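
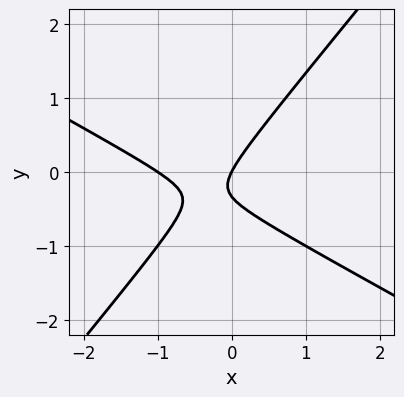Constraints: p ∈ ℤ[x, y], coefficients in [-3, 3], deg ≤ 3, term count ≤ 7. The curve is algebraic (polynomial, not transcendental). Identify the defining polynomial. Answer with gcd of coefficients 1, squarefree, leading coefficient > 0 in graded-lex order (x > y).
2*x^2 + 2*x*y - 3*y^2 + 2*x - y

Degree: a generic line meets the curve in up to 2 points, so deg p = 2.
From the visible intercepts: among the integer gridlines, it crosses the x-axis at x ∈ {-1, 0}; it meets the y-axis at y = 0 (among the integer gridlines).
The integer polynomial consistent with all of this is the stated p.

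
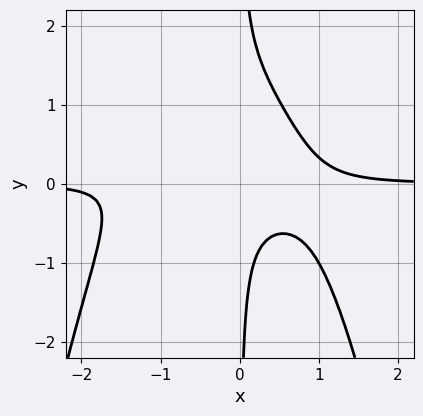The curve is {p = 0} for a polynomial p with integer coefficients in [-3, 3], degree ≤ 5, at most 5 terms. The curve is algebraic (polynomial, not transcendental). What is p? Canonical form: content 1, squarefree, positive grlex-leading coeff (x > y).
3*x^3*y + 2*x^2*y + 3*x*y^2 - 3*x*y - 1

(a) Degree: a generic line meets the curve in up to 4 points, so deg p = 4.
(b) Reading off the gridlines: it misses every integer gridline on the x-axis; it misses every integer gridline on the y-axis.
(c) Assembling these constraints gives the stated polynomial.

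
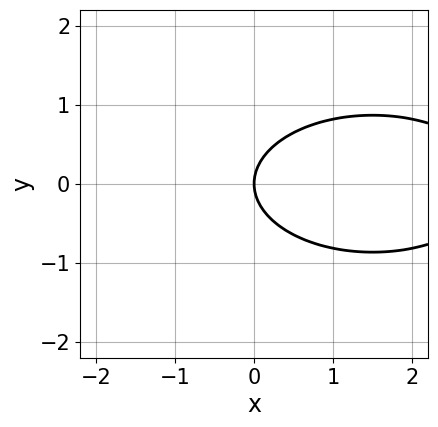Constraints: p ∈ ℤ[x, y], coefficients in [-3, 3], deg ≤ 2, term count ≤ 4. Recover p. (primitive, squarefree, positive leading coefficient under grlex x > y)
The degree is 2 — the shape is more complex than any degree-1 curve.
Symmetries: it's symmetric under y → −y, forcing even powers of y.
From the visible intercepts: one x-axis crossing is at x = 0; one y-axis crossing is at y = 0.
Putting this together gives p.

x^2 + 3*y^2 - 3*x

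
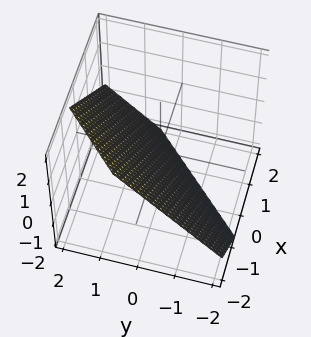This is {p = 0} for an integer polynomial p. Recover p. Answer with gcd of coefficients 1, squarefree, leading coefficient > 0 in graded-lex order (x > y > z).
(a) The degree is 1 — every cross-section is a straight line — this is a plane.
(b) Solving for integer coefficients yields p as stated.

3*x - 3*y + 3*z + 2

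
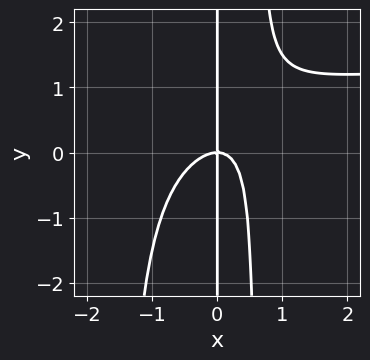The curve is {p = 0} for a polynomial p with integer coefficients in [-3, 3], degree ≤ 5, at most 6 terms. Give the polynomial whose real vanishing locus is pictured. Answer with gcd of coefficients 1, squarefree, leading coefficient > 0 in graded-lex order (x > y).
deg p = 4.
Checking where it meets the axes: it crosses the x-axis at the gridline x = 0; every point of the y-axis in the box is on the curve.
Putting this together gives p.

2*x^3*y - 3*x^3 + 2*x^2*y - 2*x*y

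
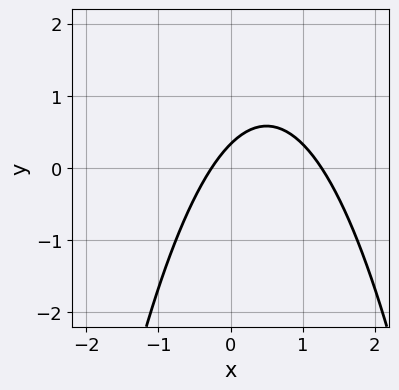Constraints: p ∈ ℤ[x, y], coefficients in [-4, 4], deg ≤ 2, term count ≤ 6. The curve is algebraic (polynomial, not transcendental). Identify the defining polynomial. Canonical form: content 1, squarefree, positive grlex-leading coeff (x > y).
(a) Degree: a generic line meets the curve in up to 2 points, so deg p = 2.
(b) Putting this together gives p.

3*x^2 - 3*x + 3*y - 1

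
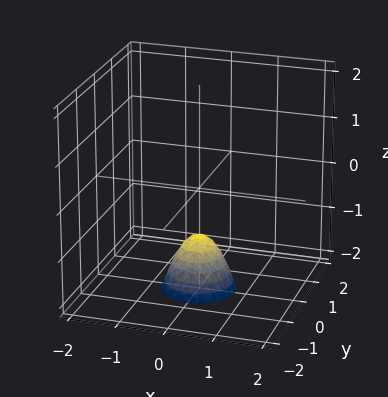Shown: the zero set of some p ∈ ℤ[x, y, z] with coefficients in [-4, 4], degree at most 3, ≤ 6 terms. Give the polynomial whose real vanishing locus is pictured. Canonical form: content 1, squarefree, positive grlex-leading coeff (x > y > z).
(a) Degree: no degree-1 surface has this shape, so deg p = 2.
(b) Symmetry: every cross-section ⟂ z is a circle, so x, y appear only via x² + y².
(c) From the axis intercepts and sections: it crosses the z-axis at the gridline z = -1; no x-intercept at any integer in the box; no y-intercept at any integer in the box.
(d) These observations pin down the coefficients.

2*x^2 + 2*y^2 + z + 1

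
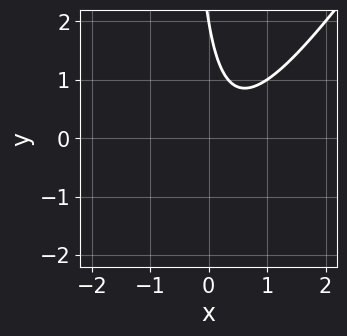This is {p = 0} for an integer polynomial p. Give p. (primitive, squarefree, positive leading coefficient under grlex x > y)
deg p = 2. A generic line meets the curve in up to 2 points.
Observable constraints: it crosses the y-axis at the gridline y = 2; the curve avoids every integer x-axis point in the box.
Matching integer coefficients to the picture gives p.

3*x^2 - 2*x*y - 2*x - y + 2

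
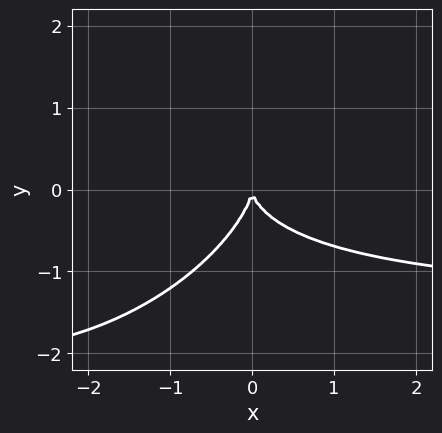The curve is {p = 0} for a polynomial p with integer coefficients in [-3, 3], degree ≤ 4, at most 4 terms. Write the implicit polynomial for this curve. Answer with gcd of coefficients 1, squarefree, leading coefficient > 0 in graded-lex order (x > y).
2*x^2*y - 2*x*y^2 + 2*y^3 + 3*x^2

1. Degree: no degree-2 curve has this shape, so deg p = 3.
2. From the axis intercepts and sections: one y-axis crossing is at y = 0; one x-axis crossing is at x = 0.
3. Together with the visible shape, these determine p as stated.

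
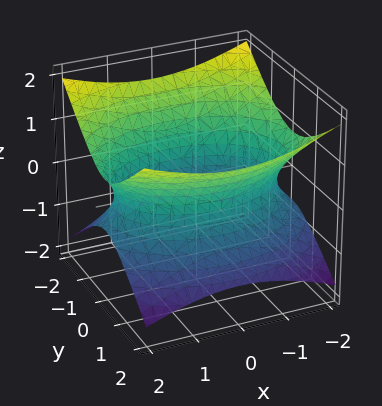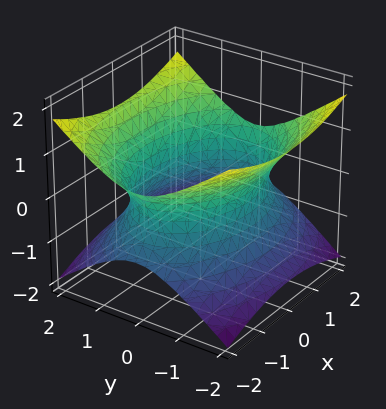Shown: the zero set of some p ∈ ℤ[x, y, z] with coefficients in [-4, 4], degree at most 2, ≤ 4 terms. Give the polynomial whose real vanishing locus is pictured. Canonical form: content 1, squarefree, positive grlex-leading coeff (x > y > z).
x^2 + 2*y^2 - 3*z^2 - 3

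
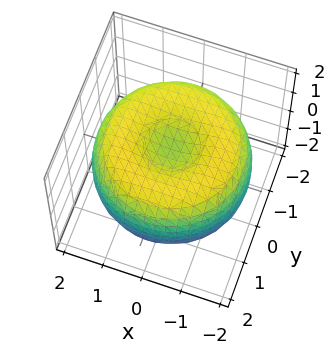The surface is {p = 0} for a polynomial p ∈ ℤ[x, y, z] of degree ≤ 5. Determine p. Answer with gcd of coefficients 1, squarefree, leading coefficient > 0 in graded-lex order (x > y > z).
x^4 + 2*x^2*y^2 + y^4 - 3*x^2 - 3*y^2 + 3*z^2 - 2

deg p = 4. No degree-3 surface has this shape.
Symmetries: rotational symmetry about the z-axis ⇒ p depends on x, y only through x² + y².
Against the integer gridlines: a circular section at z = -1 has radius between 0 and 1.
Assembling these constraints gives the stated polynomial.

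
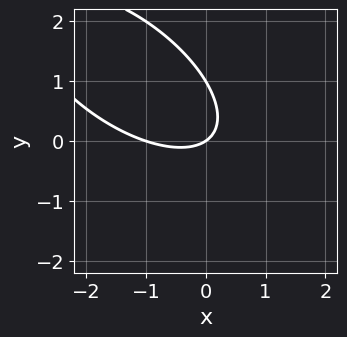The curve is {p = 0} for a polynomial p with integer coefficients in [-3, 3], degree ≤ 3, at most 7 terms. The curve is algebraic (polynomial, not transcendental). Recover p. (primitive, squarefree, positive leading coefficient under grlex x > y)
The degree is 2 — the shape is more complex than any degree-1 curve.
Checking where it meets the axes: the y-axis gridline crossings are at y ∈ {0, 1}; the x-axis gridline crossings are at x ∈ {-1, 0}.
Solving for integer coefficients yields p as stated.

2*x^2 + 3*x*y + 3*y^2 + 2*x - 3*y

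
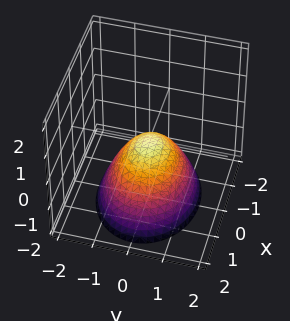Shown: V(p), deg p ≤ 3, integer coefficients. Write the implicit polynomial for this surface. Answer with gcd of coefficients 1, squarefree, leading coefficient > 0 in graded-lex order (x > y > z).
The degree is 2 — a paraboloid; a quadric.
Symmetries: mirror symmetry x ↦ −x ⇒ only even powers of x; it's symmetric under y → −y, forcing even powers of y.
Observable constraints: it meets the y-axis at y = 0 (among the integer gridlines); it crosses the z-axis at the gridline z = 0; it meets the x-axis at x = 0 (among the integer gridlines).
Together with the visible shape, these determine p as stated.

2*x^2 + 3*y^2 + 3*z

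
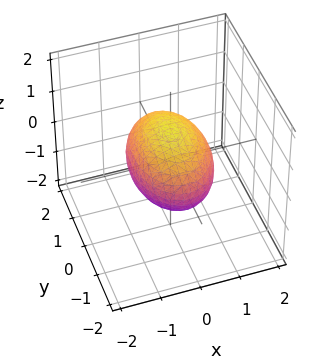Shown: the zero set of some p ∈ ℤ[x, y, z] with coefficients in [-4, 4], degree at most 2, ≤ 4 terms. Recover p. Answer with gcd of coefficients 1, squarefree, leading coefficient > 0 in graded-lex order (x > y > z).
deg p = 2. Bounded and convex; a quadric.
Symmetries: mirror symmetry y ↦ −y ⇒ only even powers of y; it's symmetric under x → −x, forcing even powers of x; the z ↦ −z reflection is a symmetry, so z appears only in even powers.
From the axis intercepts and sections: the z-axis gridline crossings are at z ∈ {-1, 1}; the x-axis gridline crossings are at x ∈ {-1, 1}.
The integer polynomial consistent with all of this is the stated p.

2*x^2 + y^2 + 2*z^2 - 2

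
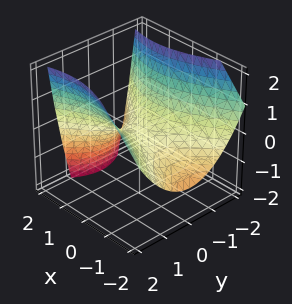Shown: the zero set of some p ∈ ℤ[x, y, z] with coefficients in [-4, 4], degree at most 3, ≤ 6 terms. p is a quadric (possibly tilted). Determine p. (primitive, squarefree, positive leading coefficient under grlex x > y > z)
x^2 - x*z - 2*y^2 + 3*z

1. Degree: the shape is more complex than any degree-1 surface, so deg p = 2.
2. Observable constraints: one z-axis crossing is at z = 0; it meets the x-axis at x = 0 (among the integer gridlines); it crosses the y-axis at the gridline y = 0.
3. Fitting integer coefficients to these (and the overall shape) gives p.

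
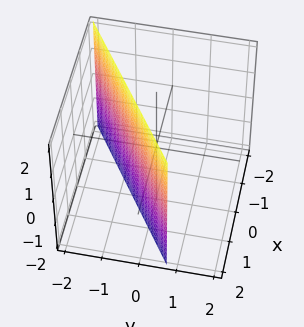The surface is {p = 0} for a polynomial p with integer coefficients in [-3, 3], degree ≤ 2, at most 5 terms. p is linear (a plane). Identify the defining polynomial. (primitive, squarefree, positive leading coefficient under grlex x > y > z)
2*x - 3*y - 2

1. Degree: every cross-section is a straight line — this is a plane, so deg p = 1.
2. Observable constraints: the surface avoids every integer z-axis point in the box; it crosses the x-axis at the gridline x = 1.
3. Fitting integer coefficients to these (and the overall shape) gives p.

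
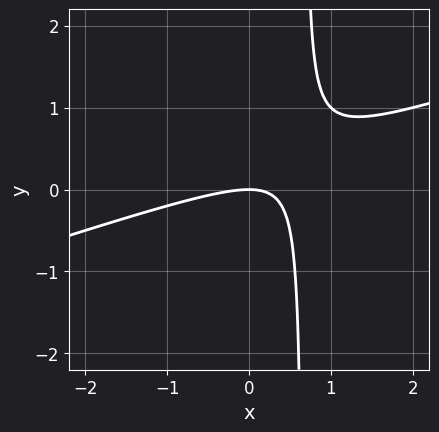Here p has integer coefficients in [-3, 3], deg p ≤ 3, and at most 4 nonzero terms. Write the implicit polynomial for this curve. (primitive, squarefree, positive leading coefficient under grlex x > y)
Degree: a generic line meets the curve in up to 2 points, so deg p = 2.
From the visible intercepts: it crosses the x-axis at the gridline x = 0; it crosses the y-axis at the gridline y = 0.
The integer polynomial consistent with all of this is the stated p.

x^2 - 3*x*y + 2*y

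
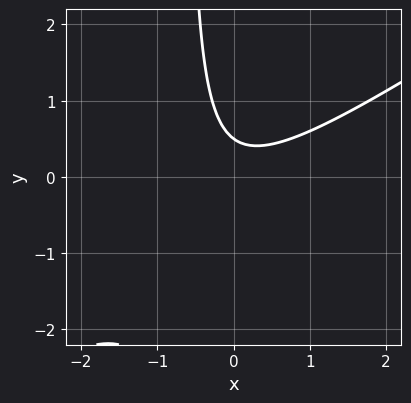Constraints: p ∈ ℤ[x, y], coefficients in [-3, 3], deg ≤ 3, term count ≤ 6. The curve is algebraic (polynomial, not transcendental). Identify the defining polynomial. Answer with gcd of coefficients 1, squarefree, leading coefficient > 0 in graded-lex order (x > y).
2*x^2 - 3*x*y - 2*y + 1

1. deg p = 2.
2. From the visible intercepts: it misses every integer gridline on the x-axis.
3. The integer polynomial consistent with all of this is the stated p.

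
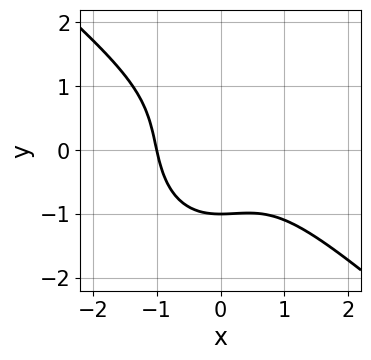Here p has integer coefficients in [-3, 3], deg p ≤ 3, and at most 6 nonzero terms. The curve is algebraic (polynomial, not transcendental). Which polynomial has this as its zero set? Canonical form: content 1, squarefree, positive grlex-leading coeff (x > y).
First, the degree is 3 — a generic line meets the curve in up to 3 points.
Next, against the integer gridlines: one y-axis crossing is at y = -1; one x-axis crossing is at x = -1.
Finally, fitting integer coefficients to these (and the overall shape) gives p.

3*x^3 + 2*x^2*y + 2*y^3 - y^2 + 3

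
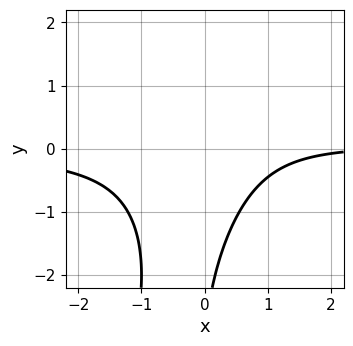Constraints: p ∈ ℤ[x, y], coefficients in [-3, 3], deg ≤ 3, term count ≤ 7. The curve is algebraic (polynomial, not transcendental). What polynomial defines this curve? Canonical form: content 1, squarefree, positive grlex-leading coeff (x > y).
1. Degree: no degree-2 curve has this shape, so deg p = 3.
2. Checking where it meets the axes: it misses every integer gridline on the x-axis; the curve avoids every integer y-axis point in the box.
3. Matching integer coefficients to the picture gives p.

3*x^2*y - x*y^2 - x + y + 3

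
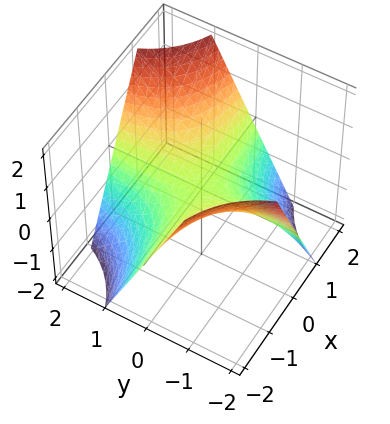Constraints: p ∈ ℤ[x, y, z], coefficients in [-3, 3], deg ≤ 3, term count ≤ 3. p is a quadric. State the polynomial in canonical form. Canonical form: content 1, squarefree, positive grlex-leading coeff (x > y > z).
1. deg p = 2. A hyperbolic paraboloid; a quadric.
2. From the axis intercepts and sections: the visible x-axis segment lies entirely on the surface; it crosses the z-axis at the gridline z = 0.
3. Fitting integer coefficients to these (and the overall shape) gives p. Check: (0, -1, 0) on the y-axis lies on the surface, and p(0, -1, 0) = 0. ✓

x*y - z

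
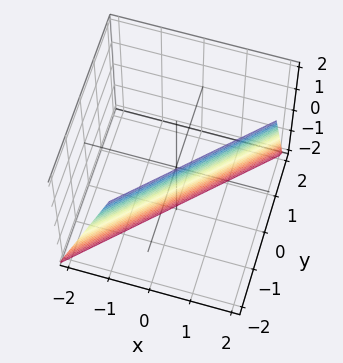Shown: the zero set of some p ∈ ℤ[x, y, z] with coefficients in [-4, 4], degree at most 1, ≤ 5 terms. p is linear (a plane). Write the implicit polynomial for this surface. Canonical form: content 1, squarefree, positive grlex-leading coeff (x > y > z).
3*x - 3*y - z - 2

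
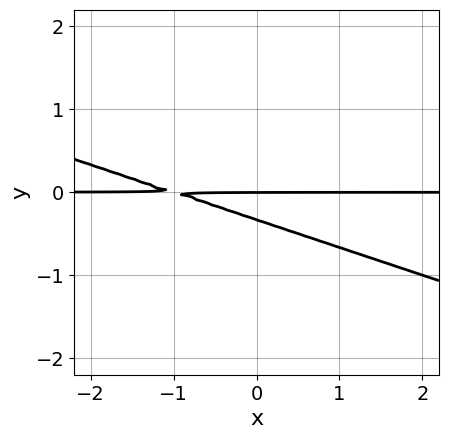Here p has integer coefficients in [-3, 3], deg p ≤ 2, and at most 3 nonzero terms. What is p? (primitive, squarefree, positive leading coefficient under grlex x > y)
(a) Degree: no degree-1 curve has this shape, so deg p = 2.
(b) From the visible intercepts: it meets the y-axis at y = 0 (among the integer gridlines); every point of the x-axis in the box is on the curve.
(c) Fitting integer coefficients to these (and the overall shape) gives p.

x*y + 3*y^2 + y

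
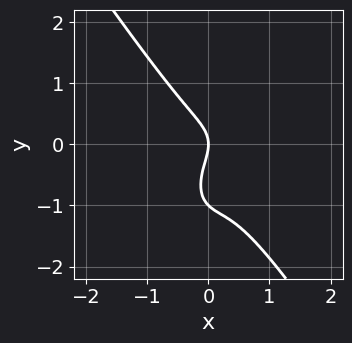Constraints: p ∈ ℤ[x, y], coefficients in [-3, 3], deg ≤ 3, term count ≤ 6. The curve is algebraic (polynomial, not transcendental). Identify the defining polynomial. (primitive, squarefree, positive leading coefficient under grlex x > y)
First, degree: a generic line meets the curve in up to 3 points, so deg p = 3.
Then, observable constraints: the y-axis gridline crossings are at y ∈ {-1, 0}; it crosses the x-axis at the gridline x = 0.
Finally, these observations pin down the coefficients.

3*x^3 + y^3 - x^2 + y^2 + x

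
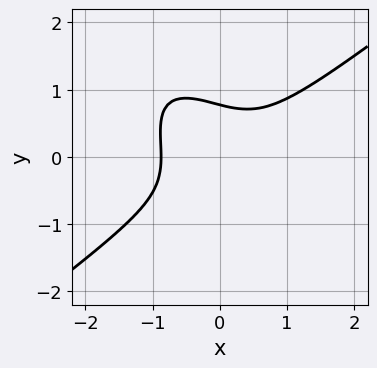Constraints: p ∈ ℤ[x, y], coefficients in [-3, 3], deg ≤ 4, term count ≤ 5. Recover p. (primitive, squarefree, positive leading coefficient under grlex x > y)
3*x^3 - 3*x*y^2 - 3*y^3 - y^2 + 2

deg p = 3. The shape is more complex than any degree-2 curve.
The integer polynomial consistent with all of this is the stated p.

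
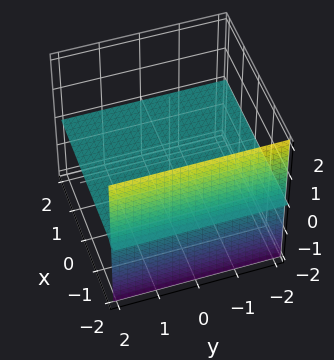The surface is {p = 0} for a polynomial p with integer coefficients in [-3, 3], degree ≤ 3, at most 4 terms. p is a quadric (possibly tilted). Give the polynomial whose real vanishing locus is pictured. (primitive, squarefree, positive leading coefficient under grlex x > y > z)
x*z + 2*z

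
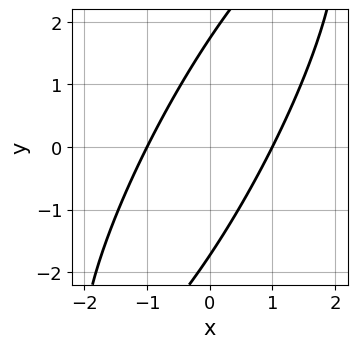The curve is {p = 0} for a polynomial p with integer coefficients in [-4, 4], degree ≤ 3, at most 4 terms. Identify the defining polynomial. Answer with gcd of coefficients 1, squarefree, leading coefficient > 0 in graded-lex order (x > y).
First, degree: a generic line meets the curve in up to 2 points, so deg p = 2.
Then, against the integer gridlines: among the integer gridlines, it crosses the x-axis at x ∈ {-1, 1}.
Finally, the integer polynomial consistent with all of this is the stated p.

3*x^2 - 3*x*y + y^2 - 3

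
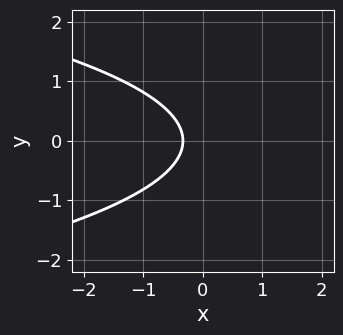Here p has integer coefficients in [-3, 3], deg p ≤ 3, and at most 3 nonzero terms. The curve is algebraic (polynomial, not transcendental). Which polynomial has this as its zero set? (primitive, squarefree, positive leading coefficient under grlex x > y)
1. The degree is 2 — the shape is more complex than any degree-1 curve.
2. Symmetries: mirror symmetry y ↦ −y ⇒ only even powers of y.
3. From the axis intercepts and sections: the curve avoids every integer y-axis point in the box.
4. Together with the visible shape, these determine p as stated.

3*y^2 + 3*x + 1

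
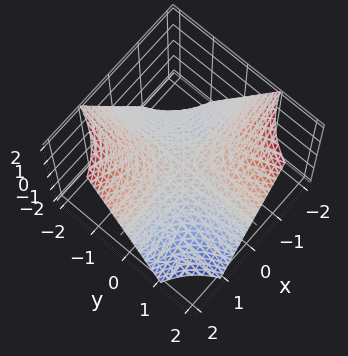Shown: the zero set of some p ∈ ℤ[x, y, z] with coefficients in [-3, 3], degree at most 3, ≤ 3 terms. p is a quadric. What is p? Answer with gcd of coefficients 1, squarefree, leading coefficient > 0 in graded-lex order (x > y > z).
First, degree: a hyperbolic paraboloid; a quadric, so deg p = 2.
Next, observable constraints: every point of the x-axis in the box is on the surface; it meets the z-axis at z = 0 (among the integer gridlines); the visible y-axis segment lies entirely on the surface.
Finally, fitting integer coefficients to these (and the overall shape) gives p.

x*y + z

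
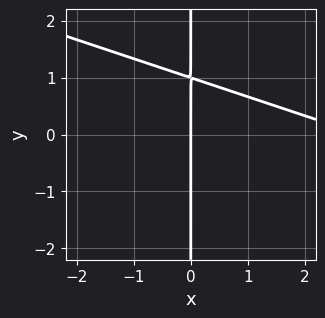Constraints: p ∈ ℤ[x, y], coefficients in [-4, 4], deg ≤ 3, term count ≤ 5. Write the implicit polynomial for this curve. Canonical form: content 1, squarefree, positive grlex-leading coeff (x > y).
x^2 + 3*x*y - 3*x

First, deg p = 2. The shape is more complex than any degree-1 curve.
Next, from the axis intercepts and sections: the visible y-axis segment lies entirely on the curve; it crosses the x-axis at the gridline x = 0.
Finally, solving for integer coefficients yields p as stated.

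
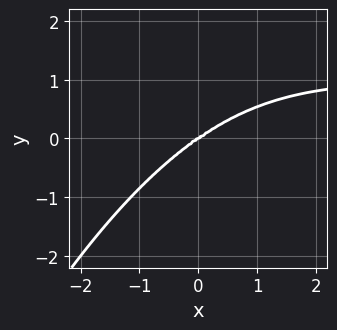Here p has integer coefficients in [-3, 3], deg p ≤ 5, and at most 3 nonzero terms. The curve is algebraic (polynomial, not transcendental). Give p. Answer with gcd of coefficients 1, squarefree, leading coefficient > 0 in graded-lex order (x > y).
x^3*y - x^3 + 3*y^3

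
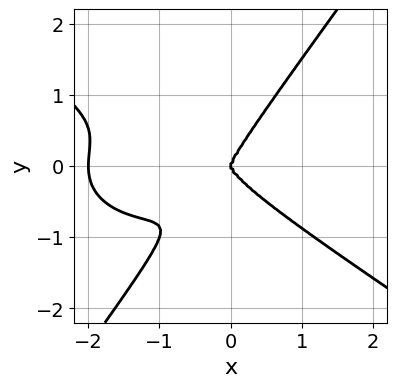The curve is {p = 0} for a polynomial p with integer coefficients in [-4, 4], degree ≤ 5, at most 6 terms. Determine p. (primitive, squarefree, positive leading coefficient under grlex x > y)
x^4 + x^2*y^2 + 3*x*y^3 - 3*y^4 + 2*x^3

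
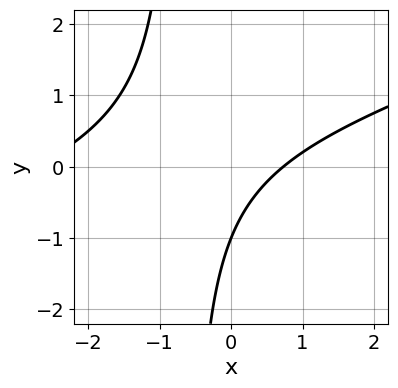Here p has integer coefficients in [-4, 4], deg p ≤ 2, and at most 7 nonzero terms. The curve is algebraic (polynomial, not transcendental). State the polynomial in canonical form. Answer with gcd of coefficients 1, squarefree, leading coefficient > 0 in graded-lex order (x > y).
deg p = 2.
Observable constraints: one y-axis crossing is at y = -1.
Putting this together gives p.

x^2 - 3*x*y + 2*x - 2*y - 2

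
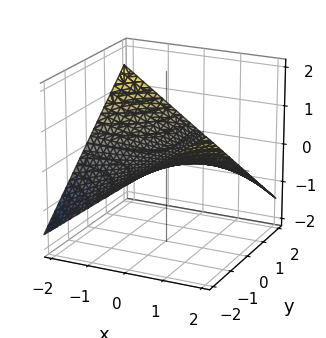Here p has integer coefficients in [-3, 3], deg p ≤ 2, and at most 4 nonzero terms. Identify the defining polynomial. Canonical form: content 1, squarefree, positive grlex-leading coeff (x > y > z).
(a) deg p = 2. A hyperbolic paraboloid; a quadric.
(b) Reading off the gridlines: the visible y-axis segment lies entirely on the surface; one z-axis crossing is at z = 0.
(c) Fitting integer coefficients to these (and the overall shape) gives p. Check: (-1, 0, 0) on the x-axis lies on the surface, and p(-1, 0, 0) = 0. ✓

x*y + 3*z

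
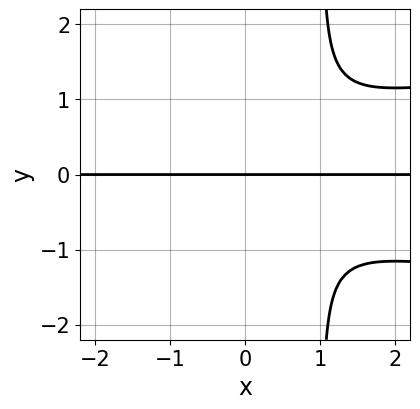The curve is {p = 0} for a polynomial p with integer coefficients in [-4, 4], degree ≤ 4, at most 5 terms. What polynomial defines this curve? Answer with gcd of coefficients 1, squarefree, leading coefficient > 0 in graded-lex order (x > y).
3*x*y^3 - x^2*y - 3*y^3

1. The degree is 4 — no degree-3 curve has this shape.
2. From the visible intercepts: it crosses the y-axis at the gridline y = 0; the visible x-axis segment lies entirely on the curve.
3. Solving for integer coefficients yields p as stated.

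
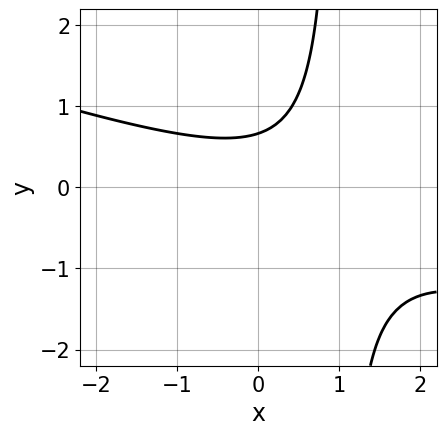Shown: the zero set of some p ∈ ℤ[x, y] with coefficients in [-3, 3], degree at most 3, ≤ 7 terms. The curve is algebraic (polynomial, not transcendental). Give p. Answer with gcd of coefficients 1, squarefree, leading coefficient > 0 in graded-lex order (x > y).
(a) deg p = 2.
(b) Checking where it meets the axes: the curve avoids every integer x-axis point in the box.
(c) Assembling these constraints gives the stated polynomial.

x^2 + 3*x*y - x - 3*y + 2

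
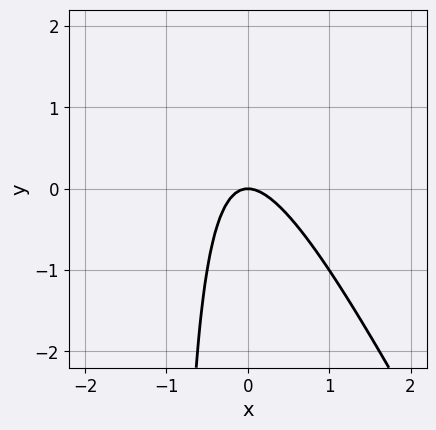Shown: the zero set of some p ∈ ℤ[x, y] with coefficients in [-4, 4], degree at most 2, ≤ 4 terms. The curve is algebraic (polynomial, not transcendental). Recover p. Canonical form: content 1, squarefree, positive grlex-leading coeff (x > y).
First, deg p = 2. No degree-1 curve has this shape.
Next, observable constraints: it meets the x-axis at x = 0 (among the integer gridlines); it crosses the y-axis at the gridline y = 0.
Finally, these observations pin down the coefficients.

2*x^2 + x*y + y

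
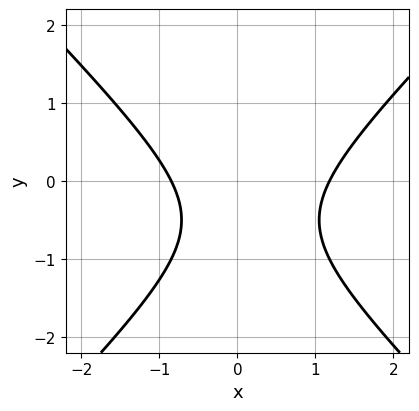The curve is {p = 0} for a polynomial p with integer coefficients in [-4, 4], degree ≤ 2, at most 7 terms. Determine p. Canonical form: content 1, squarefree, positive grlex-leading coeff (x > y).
3*x^2 - 3*y^2 - x - 3*y - 3

(a) deg p = 2.
(b) Reading off the gridlines: the curve avoids every integer y-axis point in the box.
(c) Assembling these constraints gives the stated polynomial.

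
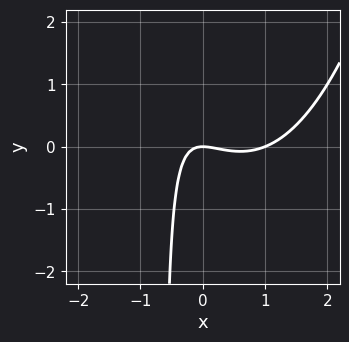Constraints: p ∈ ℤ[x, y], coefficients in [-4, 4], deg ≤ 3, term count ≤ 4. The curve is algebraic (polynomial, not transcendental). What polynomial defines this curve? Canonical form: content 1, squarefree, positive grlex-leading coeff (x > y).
2*x^3 - 2*x^2 - 3*x*y - 2*y

(a) The degree is 3 — no degree-2 curve has this shape.
(b) From the axis intercepts and sections: it meets the y-axis at y = 0 (among the integer gridlines); the x-axis gridline crossings are at x ∈ {0, 1}.
(c) Solving for integer coefficients yields p as stated.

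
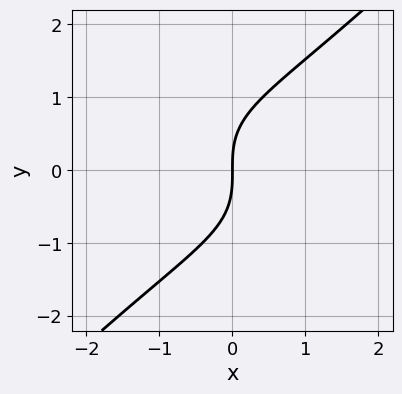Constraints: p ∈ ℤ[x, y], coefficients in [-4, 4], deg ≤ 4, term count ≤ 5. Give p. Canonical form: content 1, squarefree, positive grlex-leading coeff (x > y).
x^2*y - y^3 + 2*x

The degree is 3 — no degree-2 curve has this shape.
Observable constraints: it crosses the x-axis at the gridline x = 0; it crosses the y-axis at the gridline y = 0.
Putting this together gives p.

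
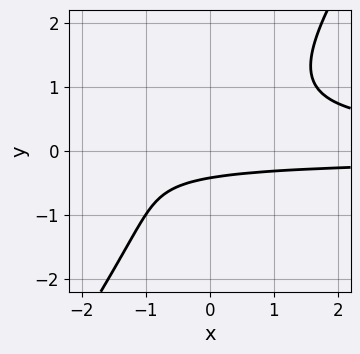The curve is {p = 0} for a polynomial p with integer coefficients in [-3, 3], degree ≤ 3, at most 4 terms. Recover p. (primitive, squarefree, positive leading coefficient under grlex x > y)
3*x*y^2 - 2*y^3 - 2*y - 1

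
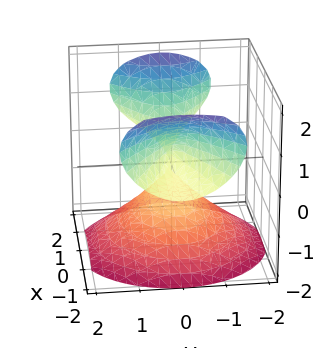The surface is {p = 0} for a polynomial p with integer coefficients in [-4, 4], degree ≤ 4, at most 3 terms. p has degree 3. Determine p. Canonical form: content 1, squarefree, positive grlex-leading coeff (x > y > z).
First, the picture has 3 separate pieces. They look like related sheets of one shape, so recover p as a whole.
Then, degree: no degree-2 surface has this shape, so deg p = 3.
Next, from the axis intercepts and sections: every point of the x-axis in the box is on the surface; one y-axis crossing is at y = 0; one z-axis crossing is at z = 0.
Finally, the integer polynomial consistent with all of this is the stated p.

x^2*z - z^3 - 2*y^2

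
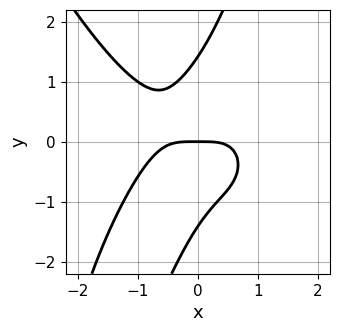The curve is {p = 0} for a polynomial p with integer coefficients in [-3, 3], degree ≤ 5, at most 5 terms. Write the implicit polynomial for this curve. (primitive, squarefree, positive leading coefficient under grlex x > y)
(a) The degree is 4 — the shape is more complex than any degree-3 curve.
(b) Observable constraints: it meets the y-axis at y = 0 (among the integer gridlines); it crosses the x-axis at the gridline x = 0.
(c) Matching integer coefficients to the picture gives p.

2*x^4 + 3*x*y^2 - y^3 + 2*y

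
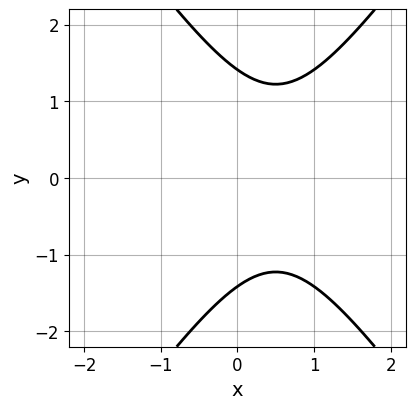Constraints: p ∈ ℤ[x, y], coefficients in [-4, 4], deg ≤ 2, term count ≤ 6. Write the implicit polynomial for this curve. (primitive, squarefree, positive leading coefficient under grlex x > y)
2*x^2 - y^2 - 2*x + 2

(a) The degree is 2 — no degree-1 curve has this shape.
(b) Symmetries: the y ↦ −y reflection is a symmetry, so y appears only in even powers.
(c) Against the integer gridlines: no x-intercept at any integer in the box.
(d) Solving for integer coefficients yields p as stated.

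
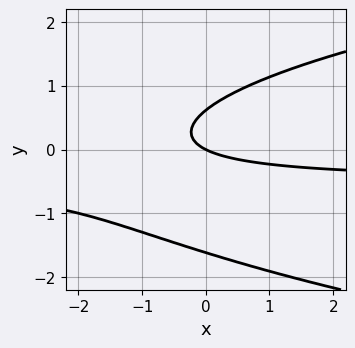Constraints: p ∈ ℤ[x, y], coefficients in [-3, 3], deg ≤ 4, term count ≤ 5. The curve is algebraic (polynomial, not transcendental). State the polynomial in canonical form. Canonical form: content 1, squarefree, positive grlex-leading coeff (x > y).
Degree: a generic line meets the curve in up to 3 points, so deg p = 3.
From the axis intercepts and sections: it meets the y-axis at y = 0 (among the integer gridlines); one x-axis crossing is at x = 0.
Assembling these constraints gives the stated polynomial.

2*y^3 - 2*x*y + 2*y^2 - x - 2*y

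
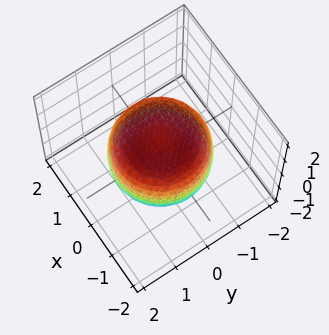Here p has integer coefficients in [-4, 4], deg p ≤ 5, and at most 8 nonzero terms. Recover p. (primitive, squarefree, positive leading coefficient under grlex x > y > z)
2*x^4 + 4*x^2*y^2 + 2*y^4 - 2*x^2 - 2*y^2 + 3*z^2 - 3

(a) Degree: no degree-3 surface has this shape, so deg p = 4.
(b) Symmetries: every cross-section ⟂ z is a circle, so x, y appear only via x² + y².
(c) Against the integer gridlines: the z-axis gridline crossings are at z ∈ {-1, 1}; a circular section at z = 0 has radius between 1 and 2.
(d) Solving for integer coefficients yields p as stated.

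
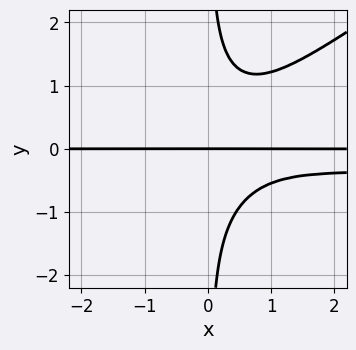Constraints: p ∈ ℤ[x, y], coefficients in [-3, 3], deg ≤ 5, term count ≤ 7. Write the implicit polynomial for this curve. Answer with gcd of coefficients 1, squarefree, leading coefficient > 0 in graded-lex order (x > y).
First, the degree is 4 — a generic line meets the curve in up to 4 points.
Then, against the integer gridlines: every point of the x-axis in the box is on the curve; it meets the y-axis at y = 0 (among the integer gridlines).
Finally, these observations pin down the coefficients.

2*x^2*y^2 - 3*x*y^3 + x^2*y - x*y + 2*y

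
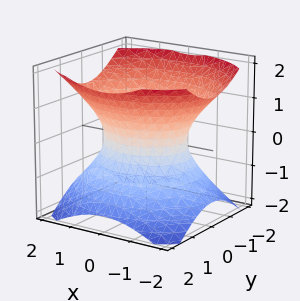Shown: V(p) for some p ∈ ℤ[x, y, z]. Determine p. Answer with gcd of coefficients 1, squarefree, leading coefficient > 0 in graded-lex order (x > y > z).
1. deg p = 2.
2. Symmetries: the y ↦ −y reflection is a symmetry, so y appears only in even powers; it's symmetric under x → −x, forcing even powers of x; the z ↦ −z reflection is a symmetry, so z appears only in even powers.
3. From the axis intercepts and sections: it misses every integer gridline on the z-axis; the y-axis gridline crossings are at y ∈ {-1, 1}.
4. These observations pin down the coefficients.

2*x^2 + 3*y^2 - 3*z^2 - 3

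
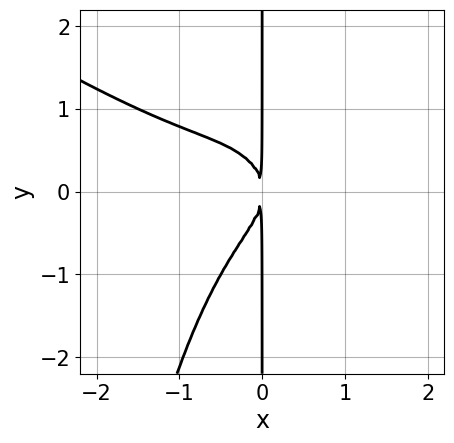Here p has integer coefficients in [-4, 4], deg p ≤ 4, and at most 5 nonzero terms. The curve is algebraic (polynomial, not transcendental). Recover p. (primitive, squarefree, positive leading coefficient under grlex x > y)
Degree: no degree-3 curve has this shape, so deg p = 4.
From the axis intercepts and sections: the visible y-axis segment lies entirely on the curve.
Fitting integer coefficients to these (and the overall shape) gives p.

2*x^4 + 3*x^3*y - x^2*y + 3*x*y^2 + 3*x^2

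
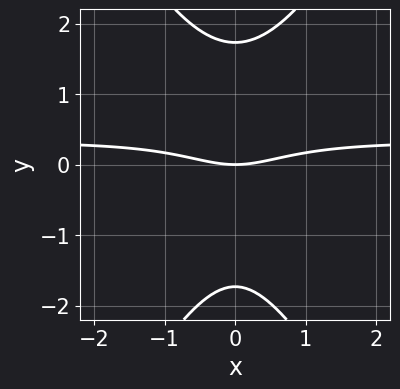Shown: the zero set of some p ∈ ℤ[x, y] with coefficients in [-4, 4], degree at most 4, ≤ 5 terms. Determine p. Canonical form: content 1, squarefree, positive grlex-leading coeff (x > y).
1. Degree: a generic line meets the curve in up to 3 points, so deg p = 3.
2. Symmetries: it's symmetric under x → −x, forcing even powers of x.
3. Reading off the gridlines: it crosses the y-axis at the gridline y = 0; it crosses the x-axis at the gridline x = 0.
4. Assembling these constraints gives the stated polynomial.

3*x^2*y - y^3 - x^2 + 3*y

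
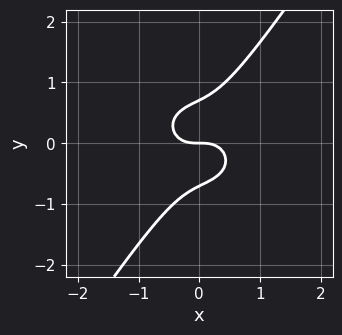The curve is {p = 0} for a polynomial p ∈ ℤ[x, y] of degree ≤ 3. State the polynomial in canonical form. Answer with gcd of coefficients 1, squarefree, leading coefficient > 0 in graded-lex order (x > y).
2*x^3 + 2*x*y^2 - 2*y^3 + y

First, degree: the shape is more complex than any degree-2 curve, so deg p = 3.
Then, against the integer gridlines: one y-axis crossing is at y = 0; one x-axis crossing is at x = 0.
Finally, assembling these constraints gives the stated polynomial.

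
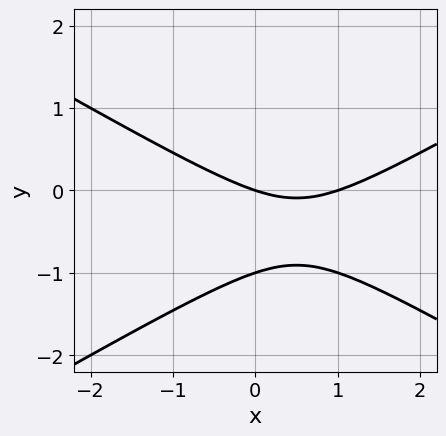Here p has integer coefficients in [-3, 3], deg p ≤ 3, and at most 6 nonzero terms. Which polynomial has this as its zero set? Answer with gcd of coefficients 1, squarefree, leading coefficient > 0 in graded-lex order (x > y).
1. Degree: no degree-1 curve has this shape, so deg p = 2.
2. Against the integer gridlines: among the integer gridlines, it crosses the x-axis at x ∈ {0, 1}; among the integer gridlines, it crosses the y-axis at y ∈ {-1, 0}.
3. Together with the visible shape, these determine p as stated.

x^2 - 3*y^2 - x - 3*y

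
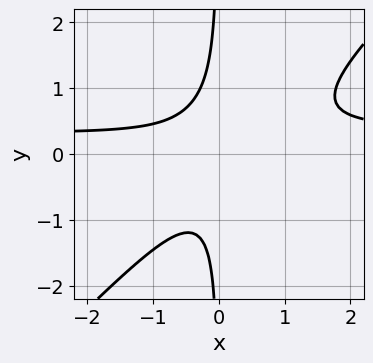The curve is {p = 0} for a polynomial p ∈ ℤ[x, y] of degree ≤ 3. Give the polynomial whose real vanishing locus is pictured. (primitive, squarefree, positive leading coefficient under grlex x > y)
3*x^2*y - 3*x*y^2 - x^2 - 1

(a) The degree is 3 — a generic line meets the curve in up to 3 points.
(b) Observable constraints: the curve avoids every integer x-axis point in the box; the curve avoids every integer y-axis point in the box.
(c) Matching integer coefficients to the picture gives p.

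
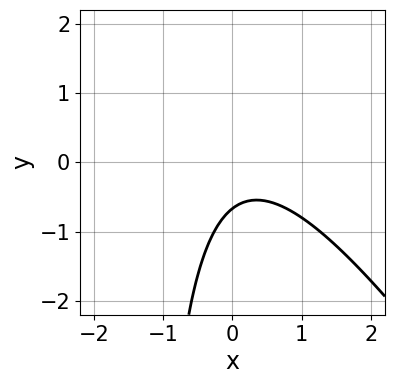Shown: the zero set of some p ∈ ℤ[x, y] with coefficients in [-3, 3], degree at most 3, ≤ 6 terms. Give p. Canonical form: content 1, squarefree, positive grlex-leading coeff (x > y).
(a) deg p = 2. No degree-1 curve has this shape.
(b) Reading off the gridlines: the curve avoids every integer x-axis point in the box.
(c) The integer polynomial consistent with all of this is the stated p.

3*x^2 + 2*x*y - x + 3*y + 2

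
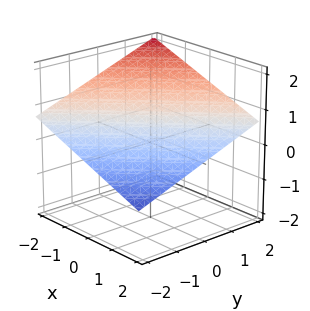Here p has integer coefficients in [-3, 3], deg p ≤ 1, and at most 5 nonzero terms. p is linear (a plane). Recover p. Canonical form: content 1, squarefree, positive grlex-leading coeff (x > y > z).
First, the degree is 1 — every cross-section is a straight line — this is a plane.
Next, observable constraints: it meets the y-axis at y = -2 (among the integer gridlines); it crosses the x-axis at the gridline x = 2.
Finally, solving for integer coefficients yields p as stated.

x - y + 3*z - 2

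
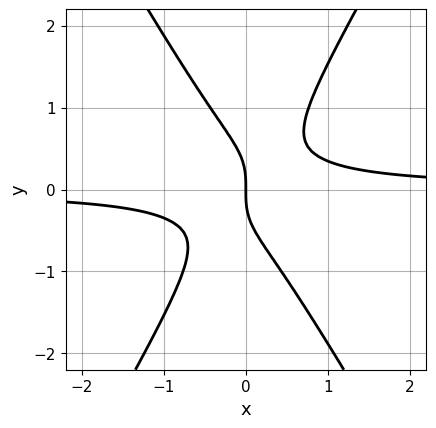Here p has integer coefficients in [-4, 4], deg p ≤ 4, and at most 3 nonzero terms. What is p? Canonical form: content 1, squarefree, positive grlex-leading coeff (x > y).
3*x^2*y - y^3 - x

The degree is 3 — a generic line meets the curve in up to 3 points.
From the axis intercepts and sections: one x-axis crossing is at x = 0; it crosses the y-axis at the gridline y = 0.
Together with the visible shape, these determine p as stated.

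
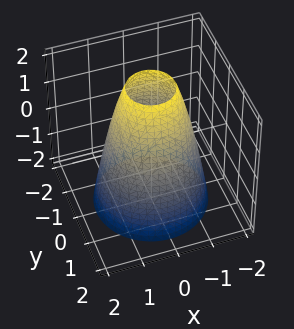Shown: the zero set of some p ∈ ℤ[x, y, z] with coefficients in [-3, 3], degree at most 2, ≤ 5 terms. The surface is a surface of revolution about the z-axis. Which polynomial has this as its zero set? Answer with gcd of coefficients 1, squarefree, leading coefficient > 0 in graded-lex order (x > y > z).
2*x^2 + 2*y^2 + z - 3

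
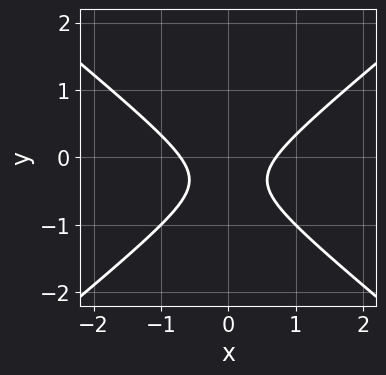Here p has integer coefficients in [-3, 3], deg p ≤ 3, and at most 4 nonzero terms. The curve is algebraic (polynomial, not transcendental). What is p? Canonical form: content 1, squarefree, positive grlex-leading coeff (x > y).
2*x^2 - 3*y^2 - 2*y - 1

First, the degree is 2 — a generic line meets the curve in up to 2 points.
Then, symmetries: the x ↦ −x reflection is a symmetry, so x appears only in even powers.
Then, from the axis intercepts and sections: it misses every integer gridline on the y-axis.
Finally, matching integer coefficients to the picture gives p.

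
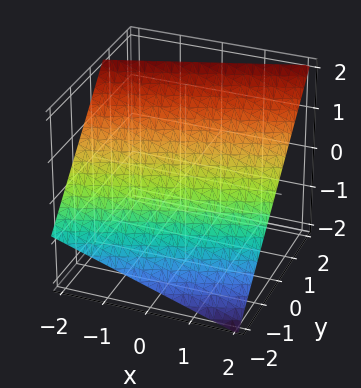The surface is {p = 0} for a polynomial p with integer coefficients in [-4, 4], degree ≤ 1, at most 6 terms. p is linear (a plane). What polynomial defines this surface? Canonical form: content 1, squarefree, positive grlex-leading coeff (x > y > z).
x - 3*y + 3*z - 2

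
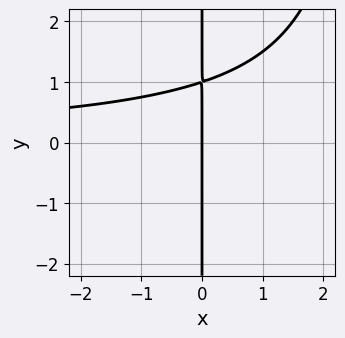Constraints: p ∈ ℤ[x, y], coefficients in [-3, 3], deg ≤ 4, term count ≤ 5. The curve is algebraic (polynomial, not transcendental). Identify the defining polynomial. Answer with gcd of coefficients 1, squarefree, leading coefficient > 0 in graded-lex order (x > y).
x^2*y - 3*x*y + 3*x

(a) Degree: no degree-2 curve has this shape, so deg p = 3.
(b) Reading off the gridlines: it meets the x-axis at x = 0 (among the integer gridlines); the visible y-axis segment lies entirely on the curve.
(c) The integer polynomial consistent with all of this is the stated p.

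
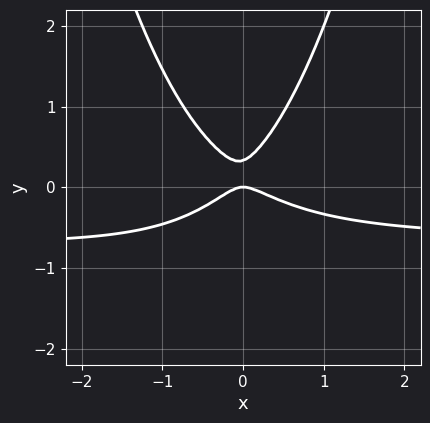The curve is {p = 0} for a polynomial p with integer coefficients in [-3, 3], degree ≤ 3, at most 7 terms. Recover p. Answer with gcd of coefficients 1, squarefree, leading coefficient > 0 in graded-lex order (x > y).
First, deg p = 3. A generic line meets the curve in up to 3 points.
Then, observable constraints: it crosses the x-axis at the gridline x = 0; it meets the y-axis at y = 0 (among the integer gridlines).
Finally, solving for integer coefficients yields p as stated.

3*x^2*y + 2*x^2 + x*y - 3*y^2 + y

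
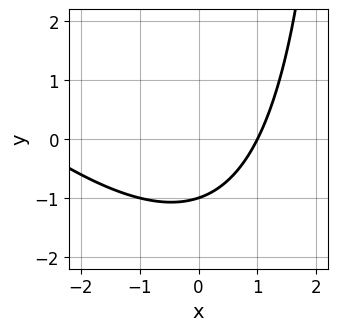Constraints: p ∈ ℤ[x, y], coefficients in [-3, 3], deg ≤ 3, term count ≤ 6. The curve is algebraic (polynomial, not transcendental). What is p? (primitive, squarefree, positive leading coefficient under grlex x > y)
(a) Degree: the shape is more complex than any degree-1 curve, so deg p = 2.
(b) From the axis intercepts and sections: one y-axis crossing is at y = -1; it meets the x-axis at x = 1 (among the integer gridlines).
(c) The integer polynomial consistent with all of this is the stated p.

x^2 + x*y + 2*x - 3*y - 3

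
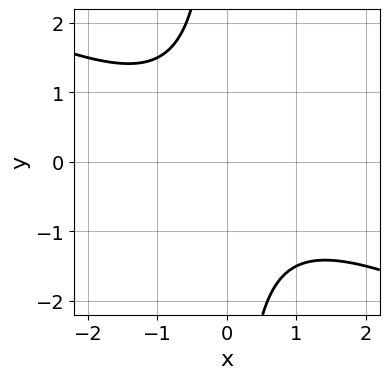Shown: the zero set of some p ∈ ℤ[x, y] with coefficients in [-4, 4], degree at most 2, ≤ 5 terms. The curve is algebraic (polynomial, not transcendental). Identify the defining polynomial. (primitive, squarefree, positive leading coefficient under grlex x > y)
(a) deg p = 2. The shape is more complex than any degree-1 curve.
(b) Checking where it meets the axes: no x-intercept at any integer in the box; no y-intercept at any integer in the box.
(c) Matching integer coefficients to the picture gives p.

x^2 + 2*x*y + 2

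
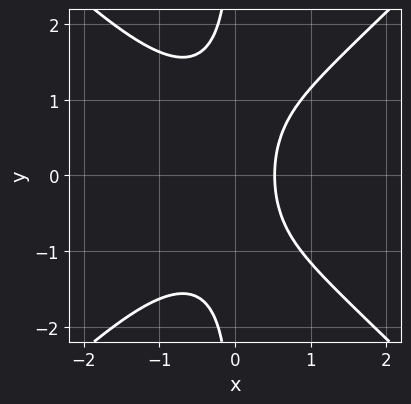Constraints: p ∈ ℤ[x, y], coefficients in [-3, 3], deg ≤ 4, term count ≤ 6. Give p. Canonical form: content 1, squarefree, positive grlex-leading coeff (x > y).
The degree is 3 — the shape is more complex than any degree-2 curve.
Symmetries: mirror symmetry y ↦ −y ⇒ only even powers of y.
From the axis intercepts and sections: no y-intercept at any integer in the box.
These observations pin down the coefficients.

3*x^3 - 3*x*y^2 + 3*x - 2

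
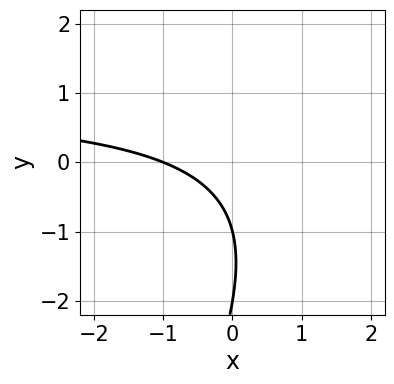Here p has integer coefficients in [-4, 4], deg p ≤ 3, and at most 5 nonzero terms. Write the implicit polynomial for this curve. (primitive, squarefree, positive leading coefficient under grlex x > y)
2*x*y - y^2 - 2*x - 3*y - 2

First, deg p = 2. The shape is more complex than any degree-1 curve.
Next, checking where it meets the axes: it meets the x-axis at x = -1 (among the integer gridlines); among the integer gridlines, it crosses the y-axis at y ∈ {-2, -1}.
Finally, the integer polynomial consistent with all of this is the stated p.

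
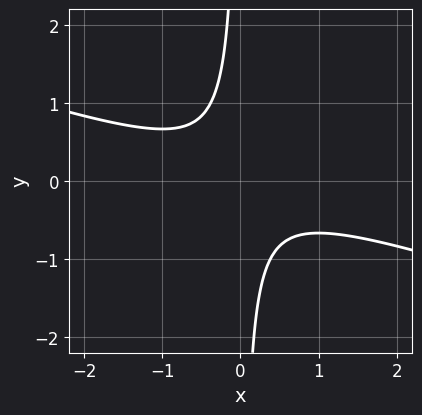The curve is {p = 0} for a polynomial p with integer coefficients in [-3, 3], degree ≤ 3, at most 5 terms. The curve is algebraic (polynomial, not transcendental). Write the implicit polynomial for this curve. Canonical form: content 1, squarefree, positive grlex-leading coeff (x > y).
(a) Degree: no degree-1 curve has this shape, so deg p = 2.
(b) From the axis intercepts and sections: no x-intercept at any integer in the box; no y-intercept at any integer in the box.
(c) Assembling these constraints gives the stated polynomial.

x^2 + 3*x*y + 1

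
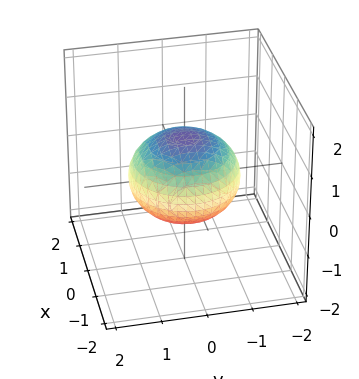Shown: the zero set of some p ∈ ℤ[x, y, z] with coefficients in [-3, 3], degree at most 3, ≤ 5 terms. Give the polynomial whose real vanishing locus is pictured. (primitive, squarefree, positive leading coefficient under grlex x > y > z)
2*x^2 + 2*y^2 + 3*z^2 - 3

(a) Degree: the shape is more complex than any degree-1 surface, so deg p = 2.
(b) Symmetries: rotational symmetry about the z-axis ⇒ p depends on x, y only through x² + y².
(c) From the visible intercepts: a circular section at z = 0 has radius between 1 and 2; the z-axis gridline crossings are at z ∈ {-1, 1}.
(d) Together with the visible shape, these determine p as stated.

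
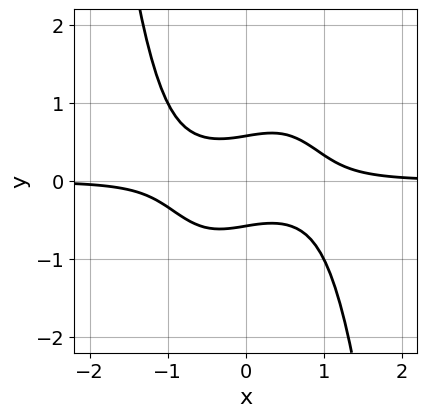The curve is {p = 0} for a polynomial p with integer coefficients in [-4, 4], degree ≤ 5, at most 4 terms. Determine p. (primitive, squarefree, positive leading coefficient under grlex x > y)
3*x^3*y - x*y + 3*y^2 - 1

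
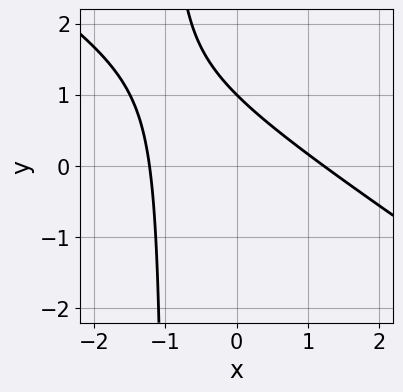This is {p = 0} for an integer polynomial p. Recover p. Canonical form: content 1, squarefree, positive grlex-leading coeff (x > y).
The degree is 2 — no degree-1 curve has this shape.
Reading off the gridlines: it crosses the y-axis at the gridline y = 1.
Solving for integer coefficients yields p as stated.

2*x^2 + 3*x*y + 3*y - 3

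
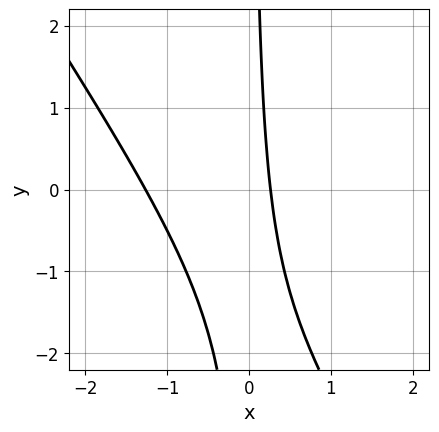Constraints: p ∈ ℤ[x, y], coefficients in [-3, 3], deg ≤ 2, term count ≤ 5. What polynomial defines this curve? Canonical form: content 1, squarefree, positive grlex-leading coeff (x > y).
3*x^2 + 2*x*y + 3*x - 1

Degree: no degree-1 curve has this shape, so deg p = 2.
From the axis intercepts and sections: it misses every integer gridline on the y-axis.
Putting this together gives p.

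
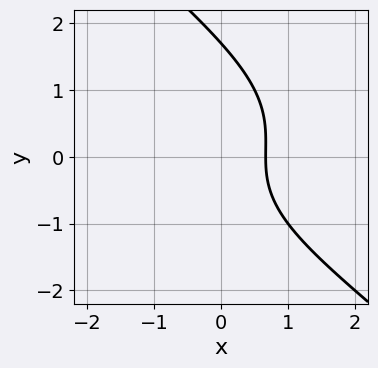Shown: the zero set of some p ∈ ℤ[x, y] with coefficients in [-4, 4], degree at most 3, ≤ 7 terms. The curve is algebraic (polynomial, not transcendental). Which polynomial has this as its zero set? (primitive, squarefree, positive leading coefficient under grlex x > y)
x*y^2 + y^3 - y^2 + 3*x - 2

deg p = 3. The shape is more complex than any degree-2 curve.
The integer polynomial consistent with all of this is the stated p.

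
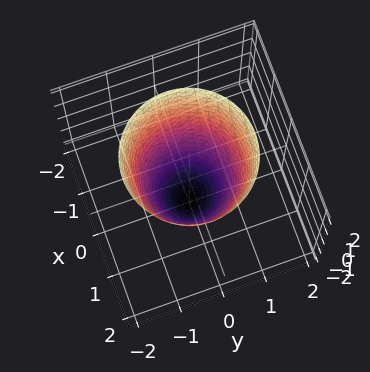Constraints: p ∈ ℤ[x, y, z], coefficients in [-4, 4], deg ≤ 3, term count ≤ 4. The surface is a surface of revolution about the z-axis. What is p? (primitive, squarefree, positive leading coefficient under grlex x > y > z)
2*x^2 + 2*y^2 - z - 2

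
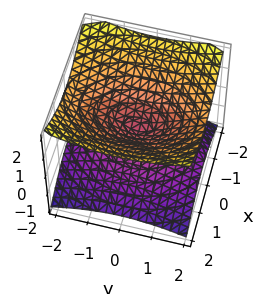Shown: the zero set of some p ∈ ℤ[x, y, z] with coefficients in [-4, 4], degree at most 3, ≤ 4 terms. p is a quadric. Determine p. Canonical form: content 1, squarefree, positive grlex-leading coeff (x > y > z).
(a) Degree: two nappes meeting at a single point; a quadric, so deg p = 2.
(b) Symmetries: mirror symmetry z ↦ −z ⇒ only even powers of z; mirror symmetry x ↦ −x ⇒ only even powers of x; the y ↦ −y reflection is a symmetry, so y appears only in even powers.
(c) From the axis intercepts and sections: one z-axis crossing is at z = 0; it meets the x-axis at x = 0 (among the integer gridlines).
(d) Fitting integer coefficients to these (and the overall shape) gives p.

2*x^2 + y^2 - 3*z^2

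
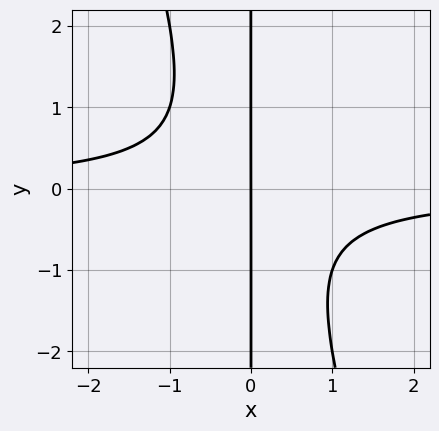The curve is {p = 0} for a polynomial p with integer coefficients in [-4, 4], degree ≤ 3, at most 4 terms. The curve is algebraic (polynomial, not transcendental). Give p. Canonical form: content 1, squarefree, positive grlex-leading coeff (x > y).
1. Degree: a generic line meets the curve in up to 3 points, so deg p = 3.
2. Reading off the gridlines: the visible y-axis segment lies entirely on the curve; it meets the x-axis at x = 0 (among the integer gridlines).
3. Solving for integer coefficients yields p as stated.

3*x^2*y + x*y^2 + 2*x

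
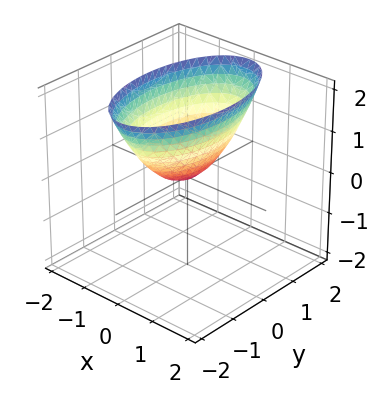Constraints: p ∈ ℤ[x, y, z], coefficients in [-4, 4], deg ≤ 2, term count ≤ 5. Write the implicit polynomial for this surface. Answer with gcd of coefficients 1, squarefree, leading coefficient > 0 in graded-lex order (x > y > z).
3*x^2 + y^2 - 2*z

Degree: a paraboloid; a quadric, so deg p = 2.
Symmetries: mirror symmetry x ↦ −x ⇒ only even powers of x; mirror symmetry y ↦ −y ⇒ only even powers of y.
Against the integer gridlines: one z-axis crossing is at z = 0; it meets the x-axis at x = 0 (among the integer gridlines); it crosses the y-axis at the gridline y = 0.
Putting this together gives p.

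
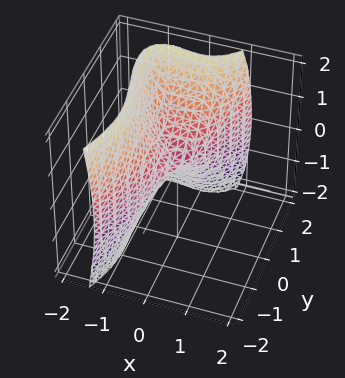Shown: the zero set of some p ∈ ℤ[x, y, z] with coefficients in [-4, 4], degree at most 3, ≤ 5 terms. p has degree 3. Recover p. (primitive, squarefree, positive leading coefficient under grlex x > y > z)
3*x^3 + 2*x^2*y - y^3 + z^2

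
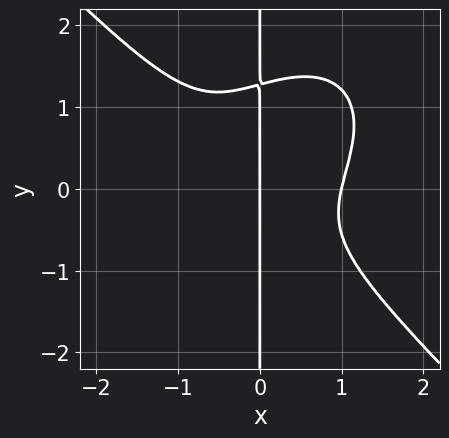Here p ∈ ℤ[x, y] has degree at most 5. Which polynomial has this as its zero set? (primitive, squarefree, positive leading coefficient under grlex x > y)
3*x^4 + 3*x*y^3 - 2*x^2*y - 2*x*y^2 - 3*x

(a) Degree: the shape is more complex than any degree-3 curve, so deg p = 4.
(b) Reading off the gridlines: every point of the y-axis in the box is on the curve; among the integer gridlines, it crosses the x-axis at x ∈ {0, 1}.
(c) Matching integer coefficients to the picture gives p.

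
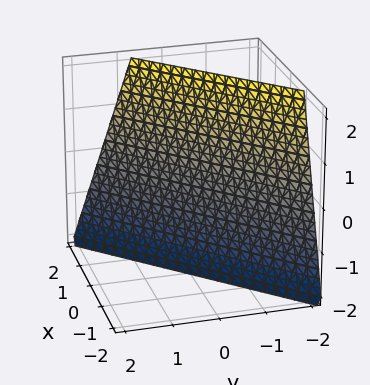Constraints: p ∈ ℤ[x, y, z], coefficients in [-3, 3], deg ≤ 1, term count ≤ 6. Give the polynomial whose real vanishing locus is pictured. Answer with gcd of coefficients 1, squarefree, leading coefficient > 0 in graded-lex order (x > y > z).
(a) Degree: every cross-section is a straight line — this is a plane, so deg p = 1.
(b) Observable constraints: it meets the z-axis at z = -2 (among the integer gridlines).
(c) These observations pin down the coefficients.

3*x - 3*y - z - 2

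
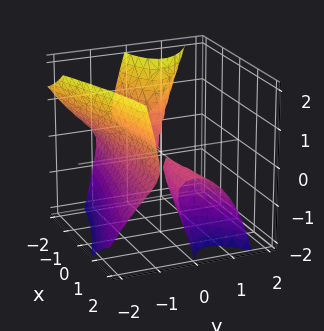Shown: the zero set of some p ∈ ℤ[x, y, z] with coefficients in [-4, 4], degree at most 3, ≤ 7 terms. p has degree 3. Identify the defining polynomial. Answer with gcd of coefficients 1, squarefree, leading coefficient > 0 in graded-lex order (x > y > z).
3*x*y*z + 3*y^3 + 2*x*z + 3*y^2 + 2*z^2

1. I count 3 distinct pieces. Treating them together as one polynomial.
2. The degree is 3 — no degree-2 surface has this shape.
3. Against the integer gridlines: one y-axis crossing is at y = -1; every point of the x-axis in the box is on the surface.
4. These observations pin down the coefficients.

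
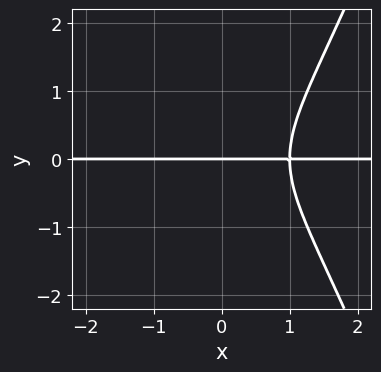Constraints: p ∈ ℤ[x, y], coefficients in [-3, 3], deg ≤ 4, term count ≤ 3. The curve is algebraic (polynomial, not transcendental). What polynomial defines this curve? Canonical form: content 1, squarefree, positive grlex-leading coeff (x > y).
x^3*y - y^3 - y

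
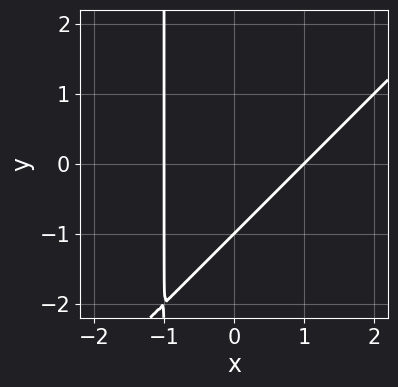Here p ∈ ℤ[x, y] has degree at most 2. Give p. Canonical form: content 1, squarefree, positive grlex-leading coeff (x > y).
x^2 - x*y - y - 1

1. The degree is 2 — the shape is more complex than any degree-1 curve.
2. From the axis intercepts and sections: it meets the y-axis at y = -1 (among the integer gridlines); among the integer gridlines, it crosses the x-axis at x ∈ {-1, 1}.
3. Together with the visible shape, these determine p as stated.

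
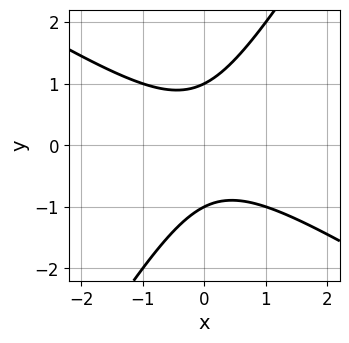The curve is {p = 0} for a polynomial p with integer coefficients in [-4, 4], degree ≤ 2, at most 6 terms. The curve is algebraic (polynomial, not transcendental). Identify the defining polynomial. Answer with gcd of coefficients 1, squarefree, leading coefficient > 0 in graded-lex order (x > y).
x^2 + x*y - y^2 + 1

1. deg p = 2. No degree-1 curve has this shape.
2. Checking where it meets the axes: no x-intercept at any integer in the box; among the integer gridlines, it crosses the y-axis at y ∈ {-1, 1}.
3. Together with the visible shape, these determine p as stated.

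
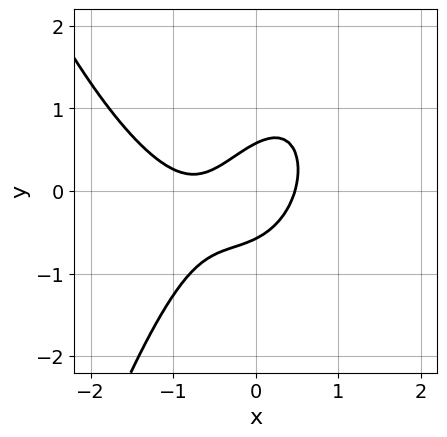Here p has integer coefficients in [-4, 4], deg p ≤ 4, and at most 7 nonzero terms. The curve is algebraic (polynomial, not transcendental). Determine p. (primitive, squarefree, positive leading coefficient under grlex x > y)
First, deg p = 3. No degree-2 curve has this shape.
Finally, putting this together gives p.

3*x^3 + 3*x^2 - 3*x*y + 3*y^2 - 1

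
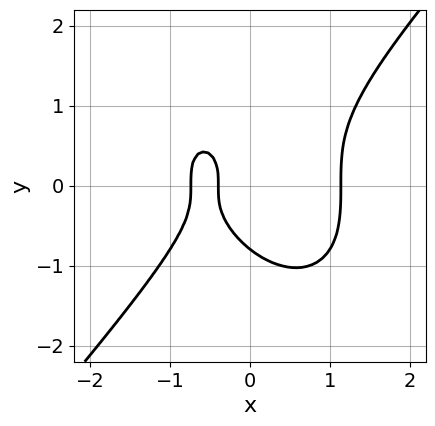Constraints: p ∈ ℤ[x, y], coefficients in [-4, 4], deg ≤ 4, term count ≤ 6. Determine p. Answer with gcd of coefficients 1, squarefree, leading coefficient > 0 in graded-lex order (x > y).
deg p = 3. A generic line meets the curve in up to 3 points.
The integer polynomial consistent with all of this is the stated p.

3*x^3 - 2*y^3 - 3*x - 1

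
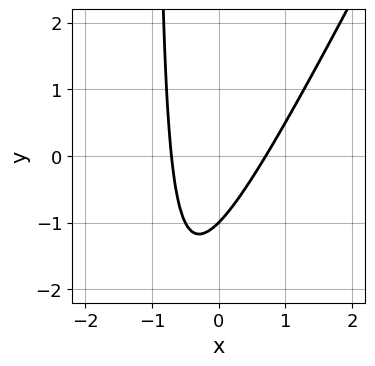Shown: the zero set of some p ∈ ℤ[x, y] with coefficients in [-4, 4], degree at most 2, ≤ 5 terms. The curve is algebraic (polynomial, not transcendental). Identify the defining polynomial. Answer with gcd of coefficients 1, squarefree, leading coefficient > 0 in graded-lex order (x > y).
(a) The degree is 2 — a generic line meets the curve in up to 2 points.
(b) Checking where it meets the axes: it crosses the y-axis at the gridline y = -1.
(c) The integer polynomial consistent with all of this is the stated p.

2*x^2 - x*y - y - 1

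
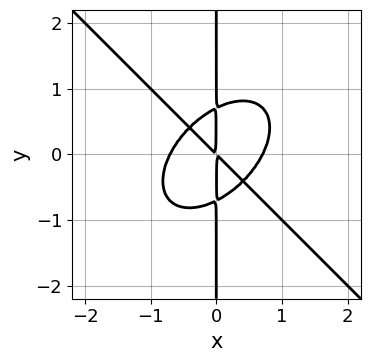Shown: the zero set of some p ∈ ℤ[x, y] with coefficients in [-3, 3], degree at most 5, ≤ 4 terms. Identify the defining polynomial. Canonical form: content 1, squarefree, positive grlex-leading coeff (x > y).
1. The degree is 4 — a generic line meets the curve in up to 4 points.
2. Checking where it meets the axes: the visible y-axis segment lies entirely on the curve.
3. These observations pin down the coefficients.

2*x^4 + 2*x*y^3 - x^2 - x*y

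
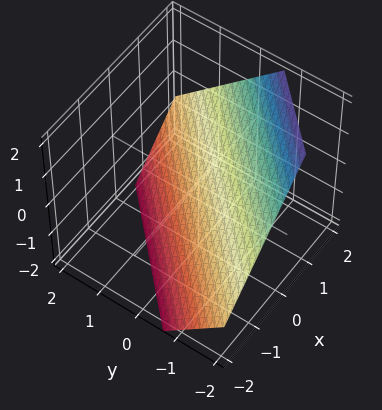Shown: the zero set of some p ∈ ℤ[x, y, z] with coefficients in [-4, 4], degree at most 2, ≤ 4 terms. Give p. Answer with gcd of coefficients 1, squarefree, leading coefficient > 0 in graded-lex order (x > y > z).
(a) The degree is 1 — every cross-section is a straight line — this is a plane.
(b) Solving for integer coefficients yields p as stated.

3*x - 3*y - 3*z - 2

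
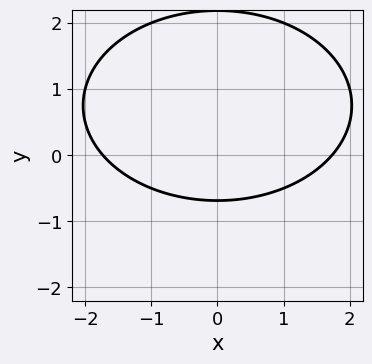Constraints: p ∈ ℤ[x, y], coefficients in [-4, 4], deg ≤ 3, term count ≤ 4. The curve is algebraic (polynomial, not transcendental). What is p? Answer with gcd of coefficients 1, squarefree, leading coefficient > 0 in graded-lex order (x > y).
1. Degree: the shape is more complex than any degree-1 curve, so deg p = 2.
2. Symmetries: the x ↦ −x reflection is a symmetry, so x appears only in even powers.
3. The integer polynomial consistent with all of this is the stated p.

x^2 + 2*y^2 - 3*y - 3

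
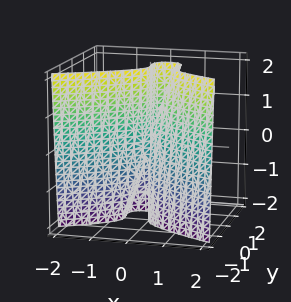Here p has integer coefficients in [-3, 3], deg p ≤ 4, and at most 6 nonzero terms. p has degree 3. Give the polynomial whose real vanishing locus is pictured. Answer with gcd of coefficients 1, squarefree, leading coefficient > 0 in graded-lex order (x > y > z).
First, deg p = 3. No degree-2 surface has this shape.
Then, from the visible intercepts: it crosses the y-axis at the gridline y = 0; the visible z-axis segment lies entirely on the surface.
Finally, these observations pin down the coefficients.

3*y^3 + 3*x^2 - x*z - 2*y^2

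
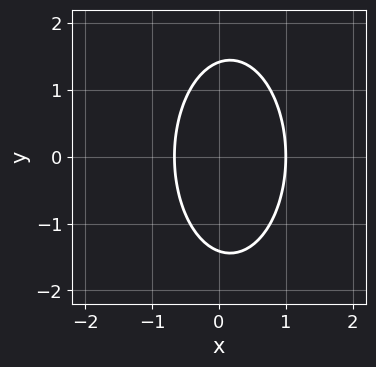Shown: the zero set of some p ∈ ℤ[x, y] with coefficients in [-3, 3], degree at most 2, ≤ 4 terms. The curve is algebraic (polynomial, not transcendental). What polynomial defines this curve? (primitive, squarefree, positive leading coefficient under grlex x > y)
3*x^2 + y^2 - x - 2

First, degree: no degree-1 curve has this shape, so deg p = 2.
Then, symmetries: the y ↦ −y reflection is a symmetry, so y appears only in even powers.
Then, against the integer gridlines: one x-axis crossing is at x = 1.
Finally, matching integer coefficients to the picture gives p.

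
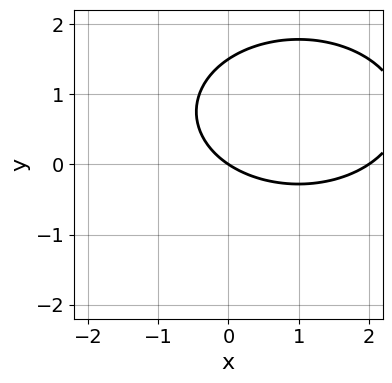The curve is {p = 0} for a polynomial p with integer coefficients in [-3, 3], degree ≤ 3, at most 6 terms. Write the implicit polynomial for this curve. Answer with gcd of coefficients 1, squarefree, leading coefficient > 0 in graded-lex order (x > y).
x^2 + 2*y^2 - 2*x - 3*y

First, the degree is 2 — the shape is more complex than any degree-1 curve.
Then, from the visible intercepts: it crosses the y-axis at the gridline y = 0; among the integer gridlines, it crosses the x-axis at x ∈ {0, 2}.
Finally, together with the visible shape, these determine p as stated.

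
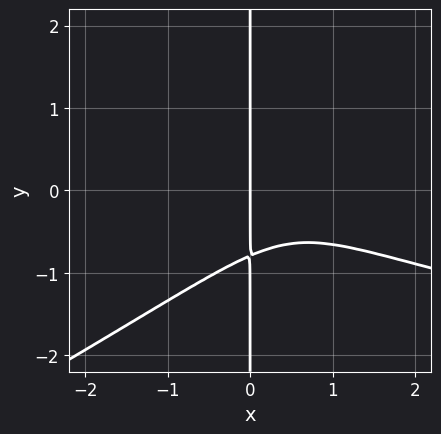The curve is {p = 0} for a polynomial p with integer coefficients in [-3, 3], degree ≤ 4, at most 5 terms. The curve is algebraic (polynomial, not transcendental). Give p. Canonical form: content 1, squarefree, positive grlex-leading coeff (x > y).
x^2*y^2 - 2*x*y^3 - x^3 + x^2 - x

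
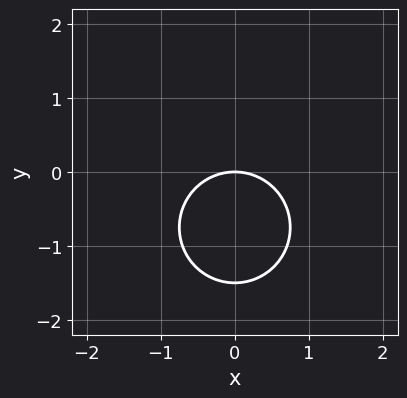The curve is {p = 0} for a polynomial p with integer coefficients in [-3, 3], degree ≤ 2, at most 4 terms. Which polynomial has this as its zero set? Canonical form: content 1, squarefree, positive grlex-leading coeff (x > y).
2*x^2 + 2*y^2 + 3*y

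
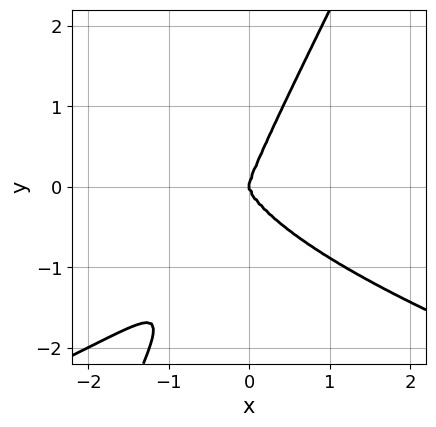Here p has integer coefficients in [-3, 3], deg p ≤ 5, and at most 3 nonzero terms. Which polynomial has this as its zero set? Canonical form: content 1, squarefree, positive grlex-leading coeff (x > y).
2*x*y^3 - y^4 + 2*x^3

Degree: no degree-3 curve has this shape, so deg p = 4.
From the visible intercepts: it meets the x-axis at x = 0 (among the integer gridlines); it crosses the y-axis at the gridline y = 0.
Assembling these constraints gives the stated polynomial.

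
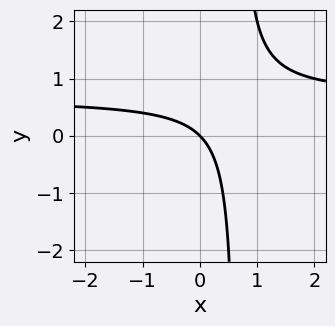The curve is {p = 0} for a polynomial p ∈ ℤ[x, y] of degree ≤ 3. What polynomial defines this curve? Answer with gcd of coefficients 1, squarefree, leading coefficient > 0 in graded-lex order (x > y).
3*x*y - 2*x - 2*y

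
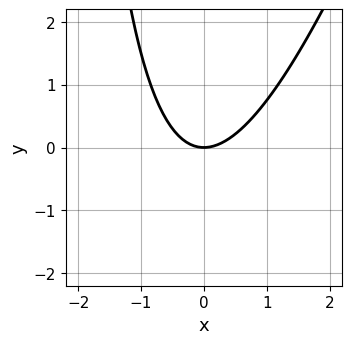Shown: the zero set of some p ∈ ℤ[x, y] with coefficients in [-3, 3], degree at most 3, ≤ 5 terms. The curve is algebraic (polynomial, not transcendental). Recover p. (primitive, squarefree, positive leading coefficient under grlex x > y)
Degree: the shape is more complex than any degree-1 curve, so deg p = 2.
Checking where it meets the axes: it meets the y-axis at y = 0 (among the integer gridlines); it meets the x-axis at x = 0 (among the integer gridlines).
The integer polynomial consistent with all of this is the stated p.

3*x^2 - x*y - 3*y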